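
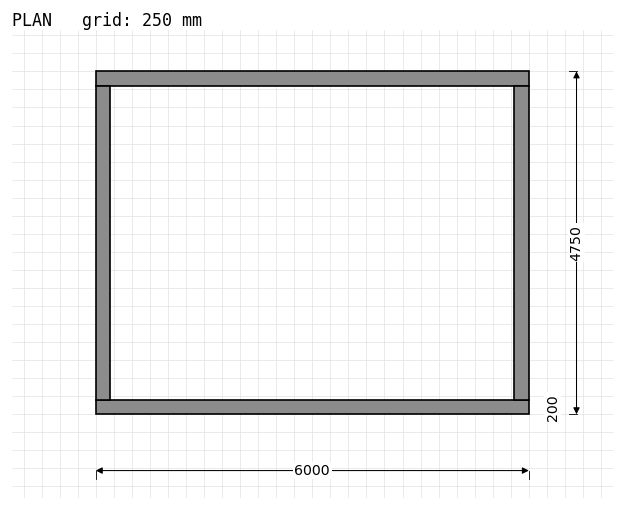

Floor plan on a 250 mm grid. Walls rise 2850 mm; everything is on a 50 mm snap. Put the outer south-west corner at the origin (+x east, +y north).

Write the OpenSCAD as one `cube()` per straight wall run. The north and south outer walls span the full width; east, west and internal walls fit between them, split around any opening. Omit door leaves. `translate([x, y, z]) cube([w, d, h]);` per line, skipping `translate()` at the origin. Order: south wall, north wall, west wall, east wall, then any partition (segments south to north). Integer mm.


cube([6000, 200, 2850]);
translate([0, 4550, 0]) cube([6000, 200, 2850]);
translate([0, 200, 0]) cube([200, 4350, 2850]);
translate([5800, 200, 0]) cube([200, 4350, 2850]);


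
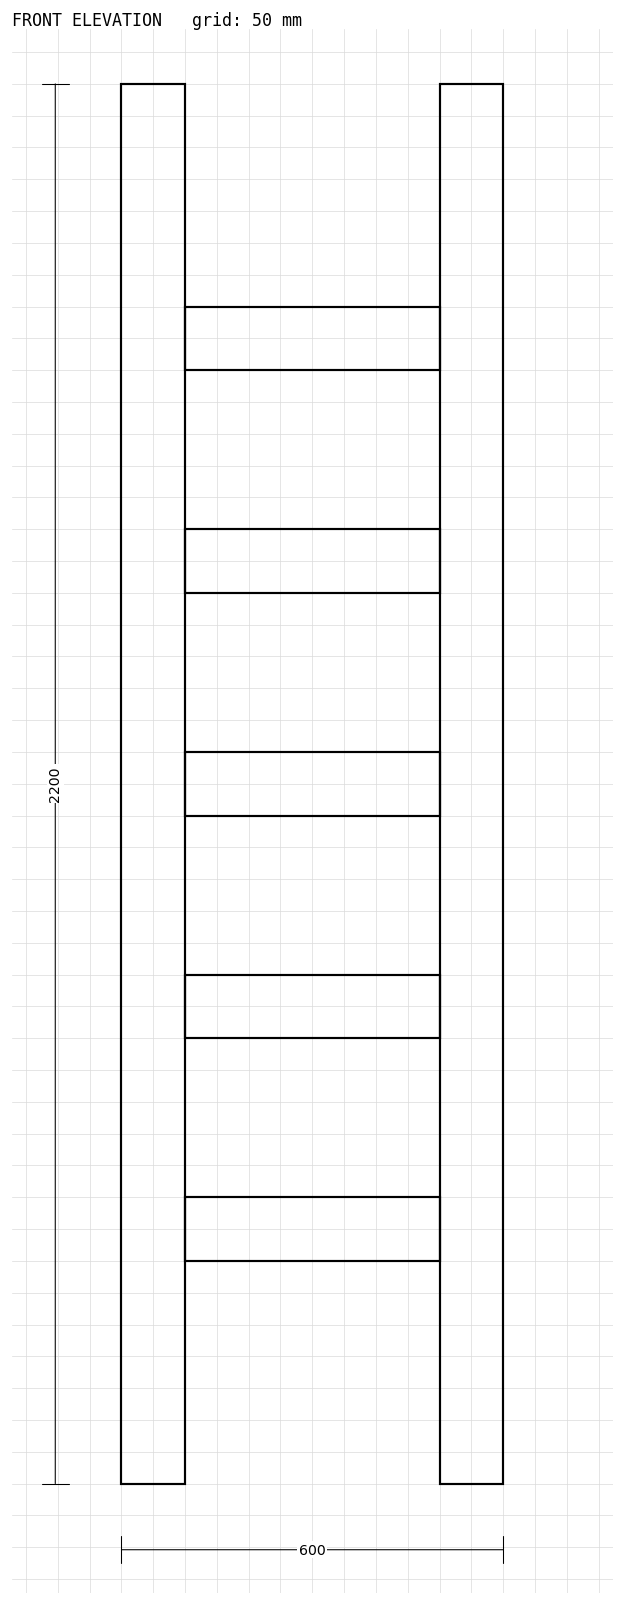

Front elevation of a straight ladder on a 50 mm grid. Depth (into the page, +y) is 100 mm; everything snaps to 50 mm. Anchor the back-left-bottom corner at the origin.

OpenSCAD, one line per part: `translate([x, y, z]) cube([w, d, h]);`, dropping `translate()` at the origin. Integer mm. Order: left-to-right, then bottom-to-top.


cube([100, 100, 2200]);
translate([100, 0, 350]) cube([400, 100, 100]);
translate([100, 0, 700]) cube([400, 100, 100]);
translate([100, 0, 1050]) cube([400, 100, 100]);
translate([100, 0, 1400]) cube([400, 100, 100]);
translate([100, 0, 1750]) cube([400, 100, 100]);
translate([500, 0, 0]) cube([100, 100, 2200]);


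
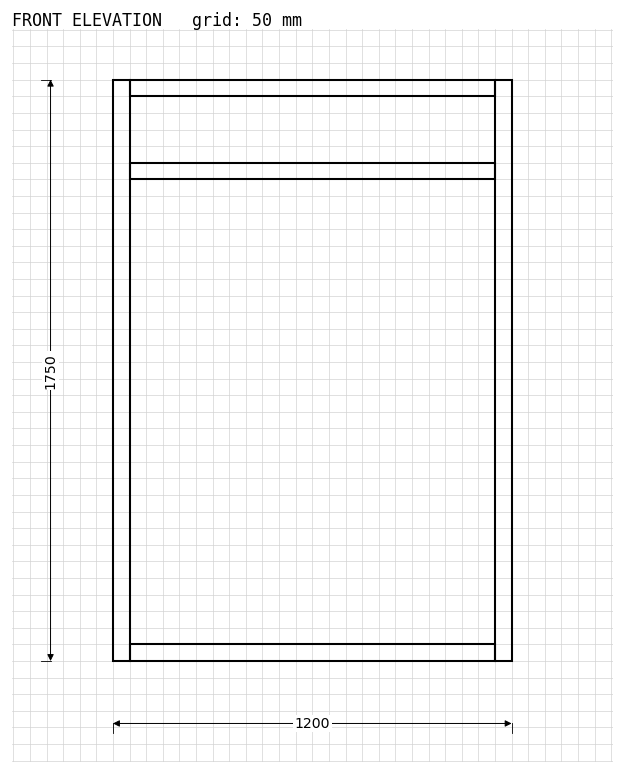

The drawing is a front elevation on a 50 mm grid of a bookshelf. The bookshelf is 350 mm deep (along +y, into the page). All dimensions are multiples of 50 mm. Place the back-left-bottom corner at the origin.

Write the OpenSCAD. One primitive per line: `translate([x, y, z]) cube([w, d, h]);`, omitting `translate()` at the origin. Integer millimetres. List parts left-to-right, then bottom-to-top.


cube([50, 350, 1750]);
translate([50, 0, 0]) cube([1100, 350, 50]);
translate([50, 0, 1450]) cube([1100, 350, 50]);
translate([50, 0, 1700]) cube([1100, 350, 50]);
translate([1150, 0, 0]) cube([50, 350, 1750]);


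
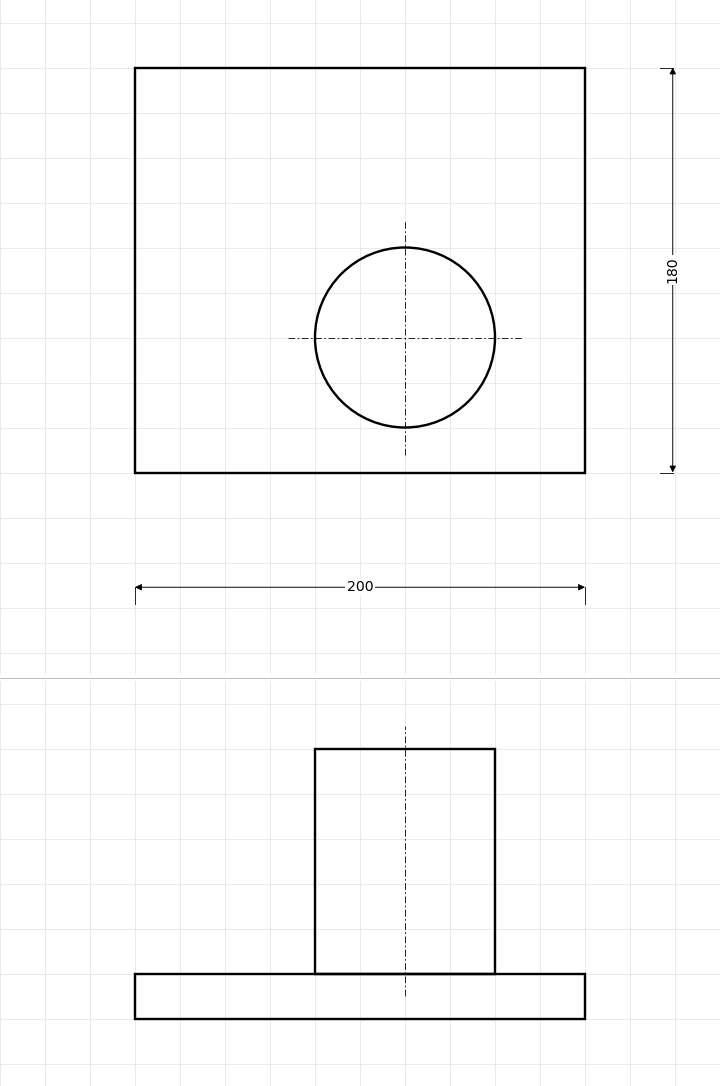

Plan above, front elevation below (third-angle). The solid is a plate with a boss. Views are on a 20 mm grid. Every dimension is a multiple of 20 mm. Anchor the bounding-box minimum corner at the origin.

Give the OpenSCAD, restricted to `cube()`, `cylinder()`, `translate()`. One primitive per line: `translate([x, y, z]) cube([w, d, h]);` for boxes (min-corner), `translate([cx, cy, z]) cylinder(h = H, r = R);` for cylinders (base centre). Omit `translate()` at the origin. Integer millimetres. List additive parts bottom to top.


cube([200, 180, 20]);
translate([120, 60, 20]) cylinder(h = 100, r = 40);


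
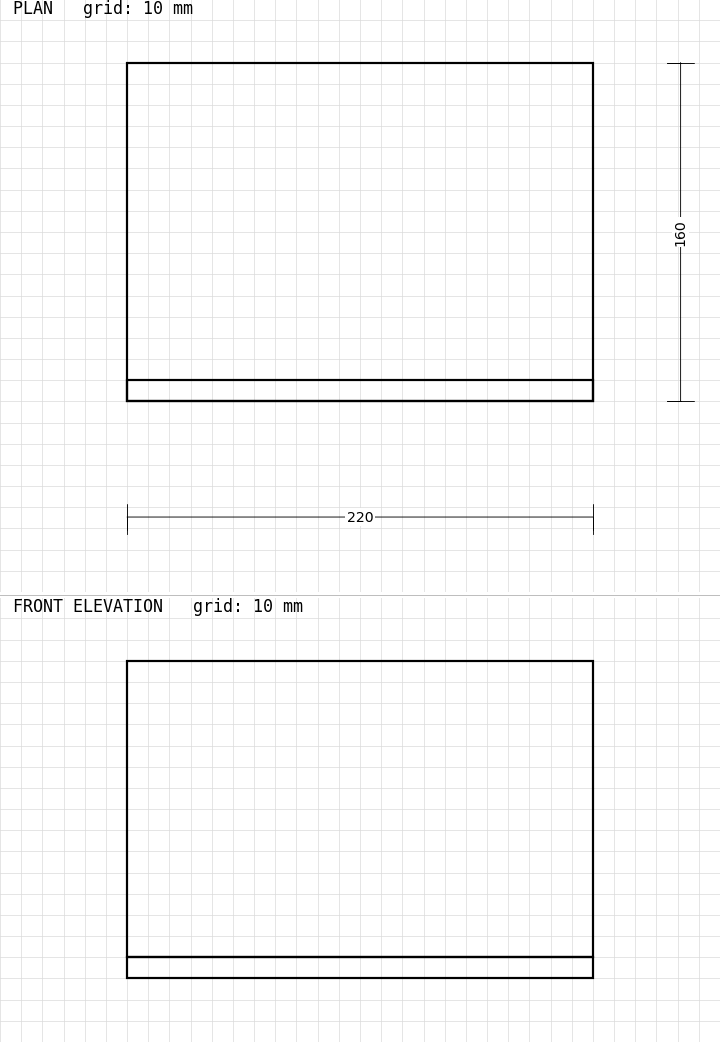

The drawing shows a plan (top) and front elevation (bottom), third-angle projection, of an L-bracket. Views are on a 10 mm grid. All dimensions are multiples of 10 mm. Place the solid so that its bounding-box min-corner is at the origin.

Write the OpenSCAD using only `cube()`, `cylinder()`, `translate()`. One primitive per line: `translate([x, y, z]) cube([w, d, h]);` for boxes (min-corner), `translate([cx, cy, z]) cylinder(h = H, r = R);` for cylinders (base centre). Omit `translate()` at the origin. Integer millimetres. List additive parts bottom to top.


cube([220, 160, 10]);
translate([0, 0, 10]) cube([220, 10, 140]);


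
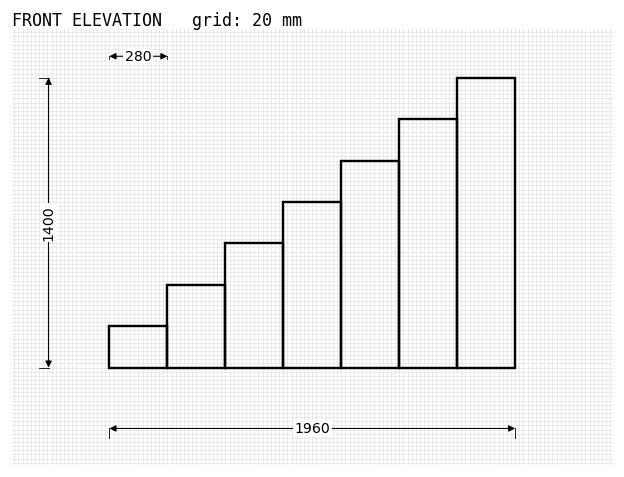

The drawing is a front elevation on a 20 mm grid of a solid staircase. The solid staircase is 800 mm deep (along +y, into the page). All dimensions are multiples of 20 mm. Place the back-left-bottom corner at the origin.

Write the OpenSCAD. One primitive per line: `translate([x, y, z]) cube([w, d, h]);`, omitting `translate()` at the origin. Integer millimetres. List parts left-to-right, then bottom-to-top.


cube([280, 800, 200]);
translate([280, 0, 0]) cube([280, 800, 400]);
translate([560, 0, 0]) cube([280, 800, 600]);
translate([840, 0, 0]) cube([280, 800, 800]);
translate([1120, 0, 0]) cube([280, 800, 1000]);
translate([1400, 0, 0]) cube([280, 800, 1200]);
translate([1680, 0, 0]) cube([280, 800, 1400]);


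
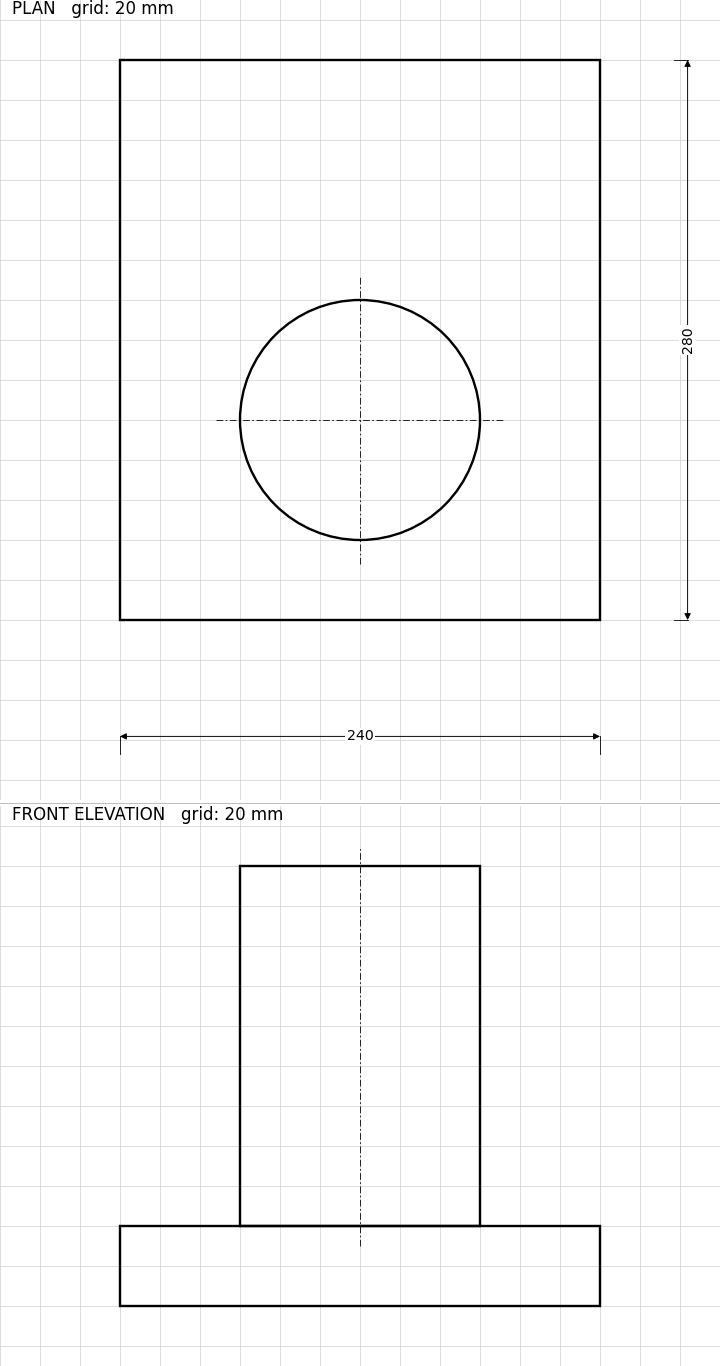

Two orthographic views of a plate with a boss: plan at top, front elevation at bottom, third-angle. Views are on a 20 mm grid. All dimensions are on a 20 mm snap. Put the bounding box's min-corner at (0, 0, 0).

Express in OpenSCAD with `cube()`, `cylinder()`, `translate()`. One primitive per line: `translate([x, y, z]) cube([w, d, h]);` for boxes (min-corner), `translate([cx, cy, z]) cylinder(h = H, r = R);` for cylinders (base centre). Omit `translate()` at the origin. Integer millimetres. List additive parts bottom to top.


cube([240, 280, 40]);
translate([120, 100, 40]) cylinder(h = 180, r = 60);


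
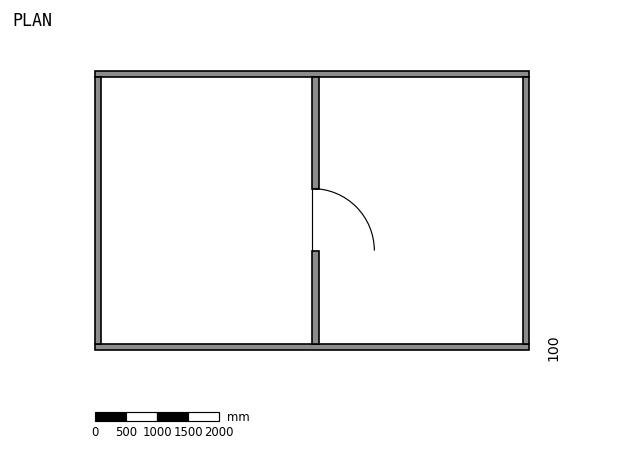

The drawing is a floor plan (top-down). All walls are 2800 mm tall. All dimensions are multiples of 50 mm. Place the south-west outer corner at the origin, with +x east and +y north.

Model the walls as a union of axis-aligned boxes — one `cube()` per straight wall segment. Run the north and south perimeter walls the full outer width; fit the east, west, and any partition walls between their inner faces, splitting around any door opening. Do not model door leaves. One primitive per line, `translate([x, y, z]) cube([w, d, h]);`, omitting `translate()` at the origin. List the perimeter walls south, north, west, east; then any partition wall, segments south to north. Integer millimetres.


cube([7000, 100, 2800]);
translate([0, 4400, 0]) cube([7000, 100, 2800]);
translate([0, 100, 0]) cube([100, 4300, 2800]);
translate([6900, 100, 0]) cube([100, 4300, 2800]);
translate([3500, 100, 0]) cube([100, 1500, 2800]);
translate([3500, 2600, 0]) cube([100, 1800, 2800]);


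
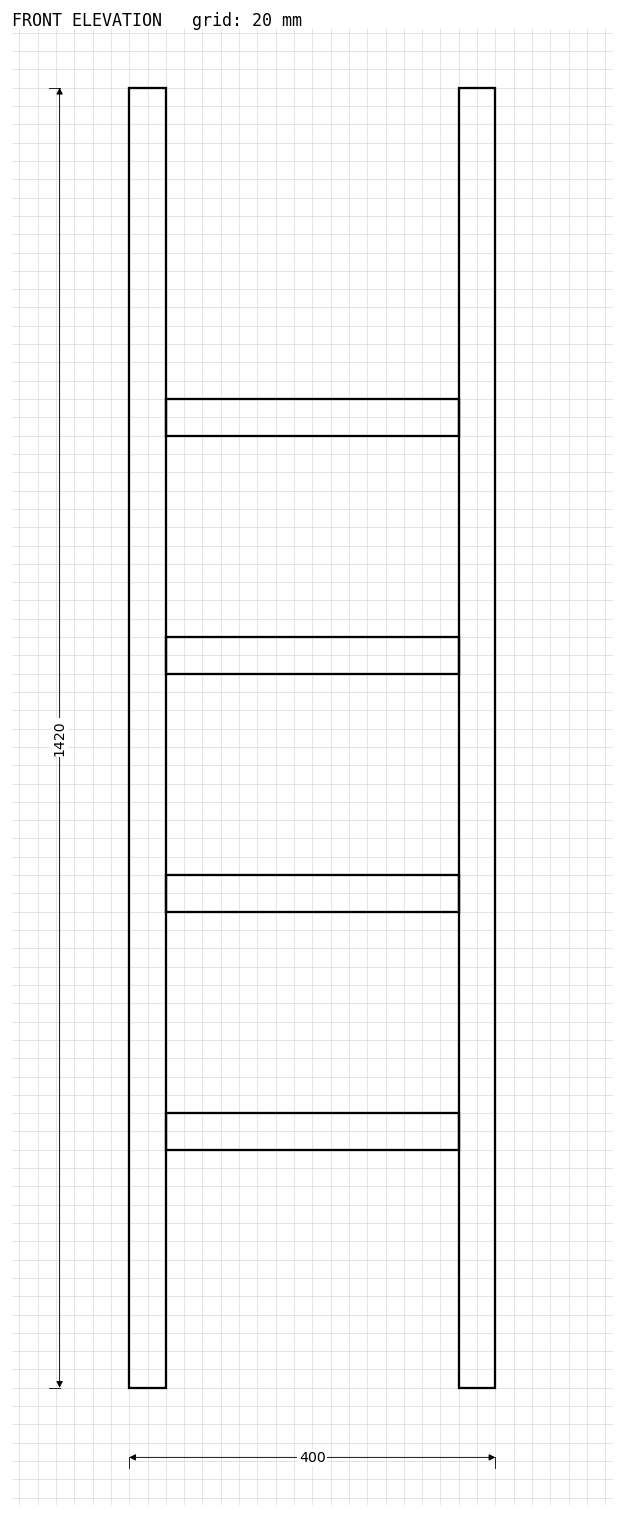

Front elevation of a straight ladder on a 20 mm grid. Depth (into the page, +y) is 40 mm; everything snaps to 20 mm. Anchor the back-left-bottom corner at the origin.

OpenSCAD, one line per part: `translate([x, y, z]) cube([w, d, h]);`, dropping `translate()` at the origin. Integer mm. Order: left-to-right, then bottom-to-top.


cube([40, 40, 1420]);
translate([40, 0, 260]) cube([320, 40, 40]);
translate([40, 0, 520]) cube([320, 40, 40]);
translate([40, 0, 780]) cube([320, 40, 40]);
translate([40, 0, 1040]) cube([320, 40, 40]);
translate([360, 0, 0]) cube([40, 40, 1420]);


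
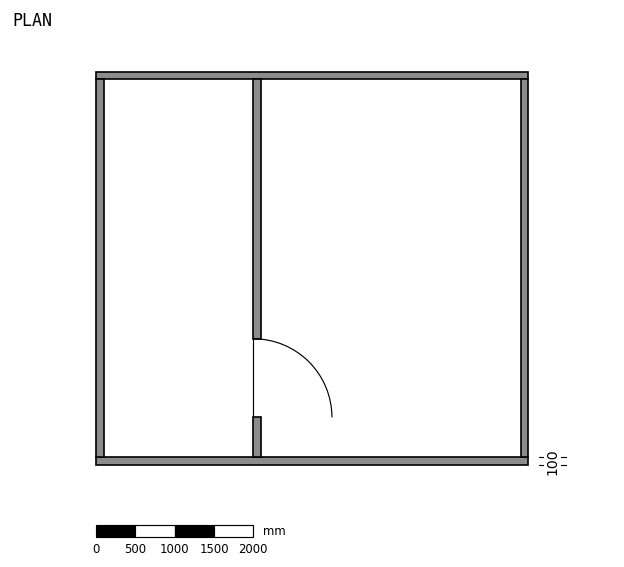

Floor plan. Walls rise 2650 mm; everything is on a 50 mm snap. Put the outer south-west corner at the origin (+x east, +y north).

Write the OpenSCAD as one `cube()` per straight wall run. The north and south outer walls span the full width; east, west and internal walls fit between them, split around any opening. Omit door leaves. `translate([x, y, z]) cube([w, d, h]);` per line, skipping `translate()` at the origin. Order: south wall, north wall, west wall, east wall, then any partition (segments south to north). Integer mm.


cube([5500, 100, 2650]);
translate([0, 4900, 0]) cube([5500, 100, 2650]);
translate([0, 100, 0]) cube([100, 4800, 2650]);
translate([5400, 100, 0]) cube([100, 4800, 2650]);
translate([2000, 100, 0]) cube([100, 500, 2650]);
translate([2000, 1600, 0]) cube([100, 3300, 2650]);


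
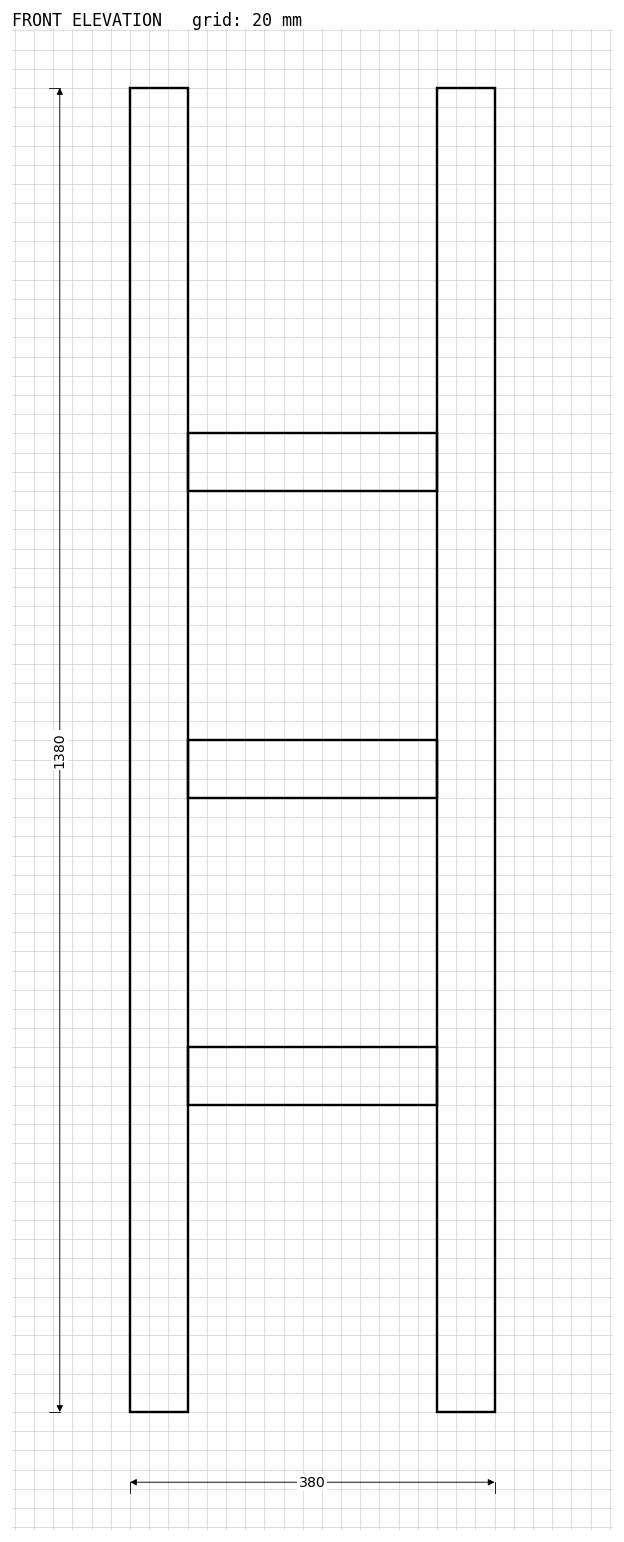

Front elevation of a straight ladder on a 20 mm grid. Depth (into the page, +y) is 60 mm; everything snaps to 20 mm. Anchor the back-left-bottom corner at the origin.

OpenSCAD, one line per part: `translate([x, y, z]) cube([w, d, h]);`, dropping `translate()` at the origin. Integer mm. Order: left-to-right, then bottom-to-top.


cube([60, 60, 1380]);
translate([60, 0, 320]) cube([260, 60, 60]);
translate([60, 0, 640]) cube([260, 60, 60]);
translate([60, 0, 960]) cube([260, 60, 60]);
translate([320, 0, 0]) cube([60, 60, 1380]);


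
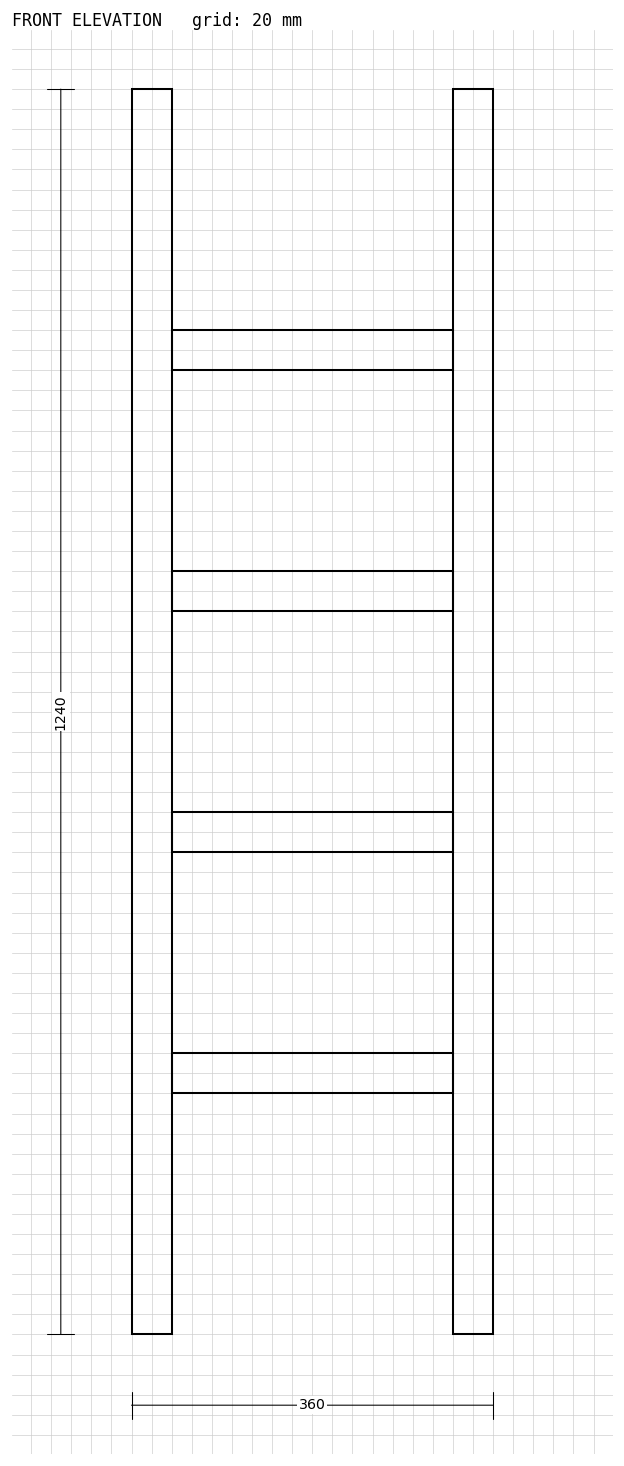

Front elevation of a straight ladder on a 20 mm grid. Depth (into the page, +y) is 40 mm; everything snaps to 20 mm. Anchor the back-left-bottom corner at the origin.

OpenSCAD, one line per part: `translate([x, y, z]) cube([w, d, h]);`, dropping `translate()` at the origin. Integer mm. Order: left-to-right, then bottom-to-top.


cube([40, 40, 1240]);
translate([40, 0, 240]) cube([280, 40, 40]);
translate([40, 0, 480]) cube([280, 40, 40]);
translate([40, 0, 720]) cube([280, 40, 40]);
translate([40, 0, 960]) cube([280, 40, 40]);
translate([320, 0, 0]) cube([40, 40, 1240]);


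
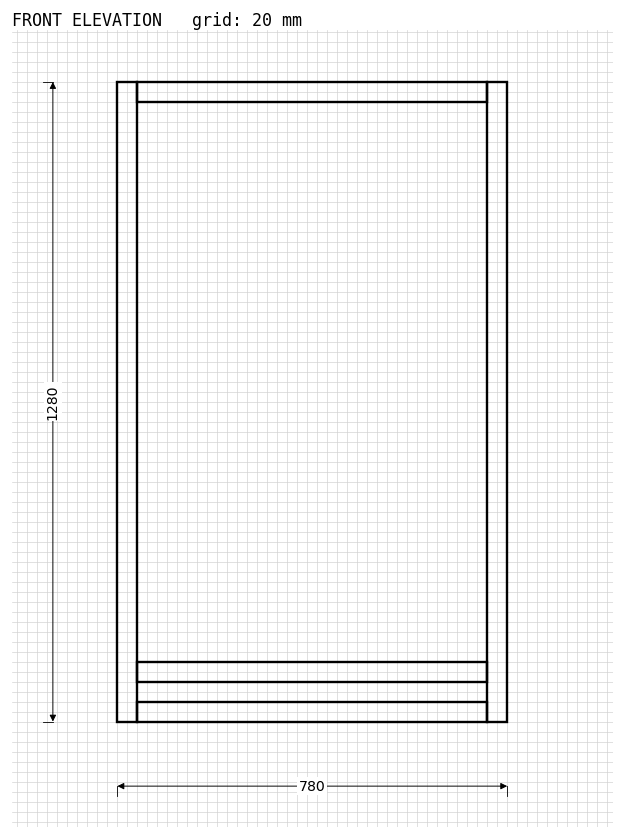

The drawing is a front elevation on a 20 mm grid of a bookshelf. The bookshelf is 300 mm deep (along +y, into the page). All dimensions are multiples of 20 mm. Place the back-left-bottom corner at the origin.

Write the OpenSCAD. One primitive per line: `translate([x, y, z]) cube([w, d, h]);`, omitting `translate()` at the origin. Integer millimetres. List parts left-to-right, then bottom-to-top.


cube([40, 300, 1280]);
translate([40, 0, 0]) cube([700, 300, 40]);
translate([40, 0, 80]) cube([700, 300, 40]);
translate([40, 0, 1240]) cube([700, 300, 40]);
translate([740, 0, 0]) cube([40, 300, 1280]);


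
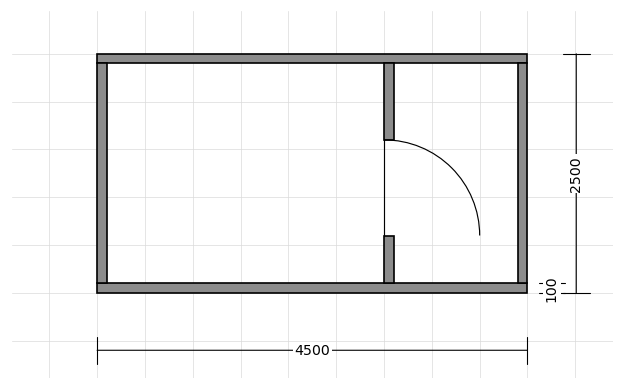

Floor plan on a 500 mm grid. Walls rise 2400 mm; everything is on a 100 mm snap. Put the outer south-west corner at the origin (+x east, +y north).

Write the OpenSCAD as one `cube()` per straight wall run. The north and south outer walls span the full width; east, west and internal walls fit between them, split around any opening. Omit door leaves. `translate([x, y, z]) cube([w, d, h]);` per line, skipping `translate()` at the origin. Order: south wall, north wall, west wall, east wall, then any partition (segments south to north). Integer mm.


cube([4500, 100, 2400]);
translate([0, 2400, 0]) cube([4500, 100, 2400]);
translate([0, 100, 0]) cube([100, 2300, 2400]);
translate([4400, 100, 0]) cube([100, 2300, 2400]);
translate([3000, 100, 0]) cube([100, 500, 2400]);
translate([3000, 1600, 0]) cube([100, 800, 2400]);


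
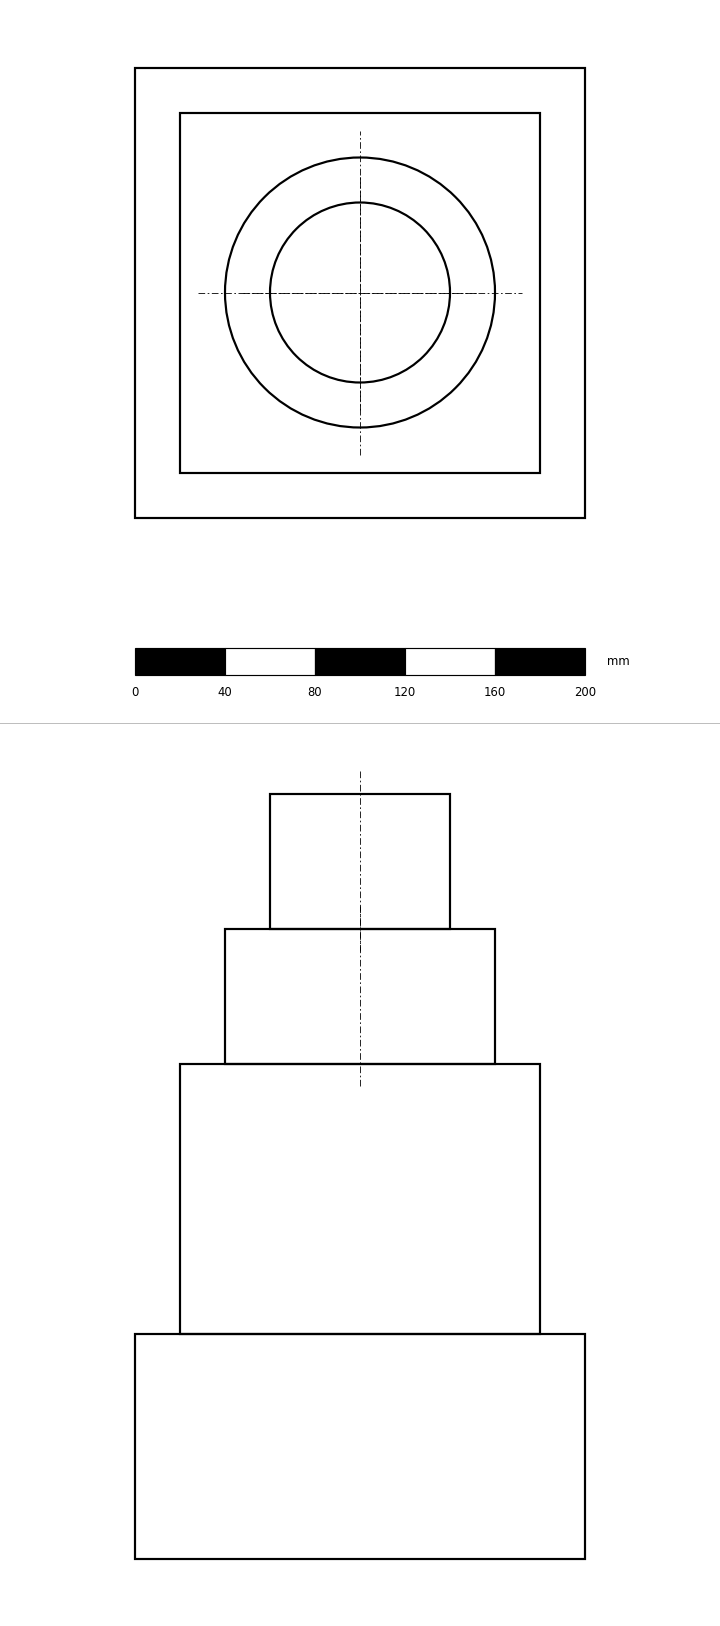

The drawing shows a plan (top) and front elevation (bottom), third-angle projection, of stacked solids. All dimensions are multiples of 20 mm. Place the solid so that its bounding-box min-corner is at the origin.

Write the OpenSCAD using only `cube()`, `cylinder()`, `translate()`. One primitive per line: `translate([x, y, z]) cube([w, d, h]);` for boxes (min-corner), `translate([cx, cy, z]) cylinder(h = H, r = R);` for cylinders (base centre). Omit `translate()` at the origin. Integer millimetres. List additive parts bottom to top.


cube([200, 200, 100]);
translate([20, 20, 100]) cube([160, 160, 120]);
translate([100, 100, 220]) cylinder(h = 60, r = 60);
translate([100, 100, 280]) cylinder(h = 60, r = 40);


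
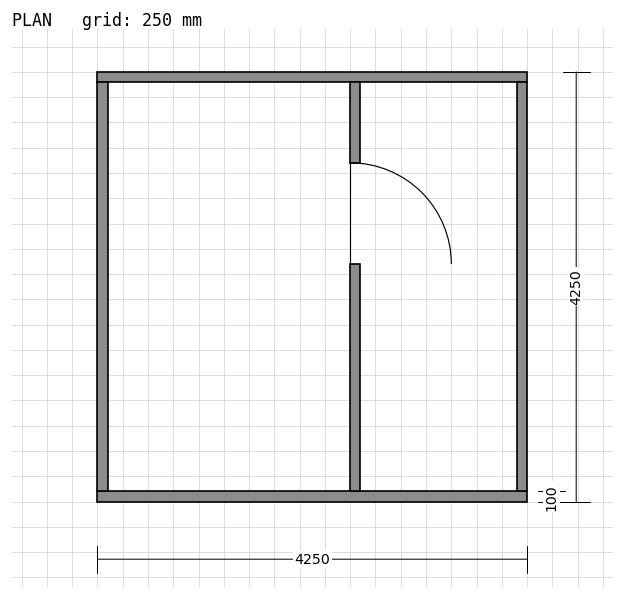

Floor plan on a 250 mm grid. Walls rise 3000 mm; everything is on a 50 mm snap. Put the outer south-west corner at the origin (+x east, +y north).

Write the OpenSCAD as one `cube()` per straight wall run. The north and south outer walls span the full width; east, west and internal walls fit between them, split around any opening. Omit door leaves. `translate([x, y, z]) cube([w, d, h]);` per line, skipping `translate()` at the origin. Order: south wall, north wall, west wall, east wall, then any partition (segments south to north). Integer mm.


cube([4250, 100, 3000]);
translate([0, 4150, 0]) cube([4250, 100, 3000]);
translate([0, 100, 0]) cube([100, 4050, 3000]);
translate([4150, 100, 0]) cube([100, 4050, 3000]);
translate([2500, 100, 0]) cube([100, 2250, 3000]);
translate([2500, 3350, 0]) cube([100, 800, 3000]);


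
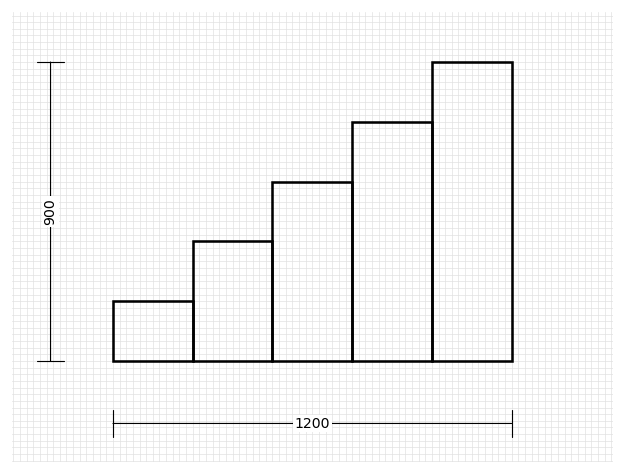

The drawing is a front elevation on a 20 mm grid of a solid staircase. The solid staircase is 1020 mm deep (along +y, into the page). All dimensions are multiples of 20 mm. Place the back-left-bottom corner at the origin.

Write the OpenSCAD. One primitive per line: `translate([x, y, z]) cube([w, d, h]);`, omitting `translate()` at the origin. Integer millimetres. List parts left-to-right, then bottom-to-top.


cube([240, 1020, 180]);
translate([240, 0, 0]) cube([240, 1020, 360]);
translate([480, 0, 0]) cube([240, 1020, 540]);
translate([720, 0, 0]) cube([240, 1020, 720]);
translate([960, 0, 0]) cube([240, 1020, 900]);


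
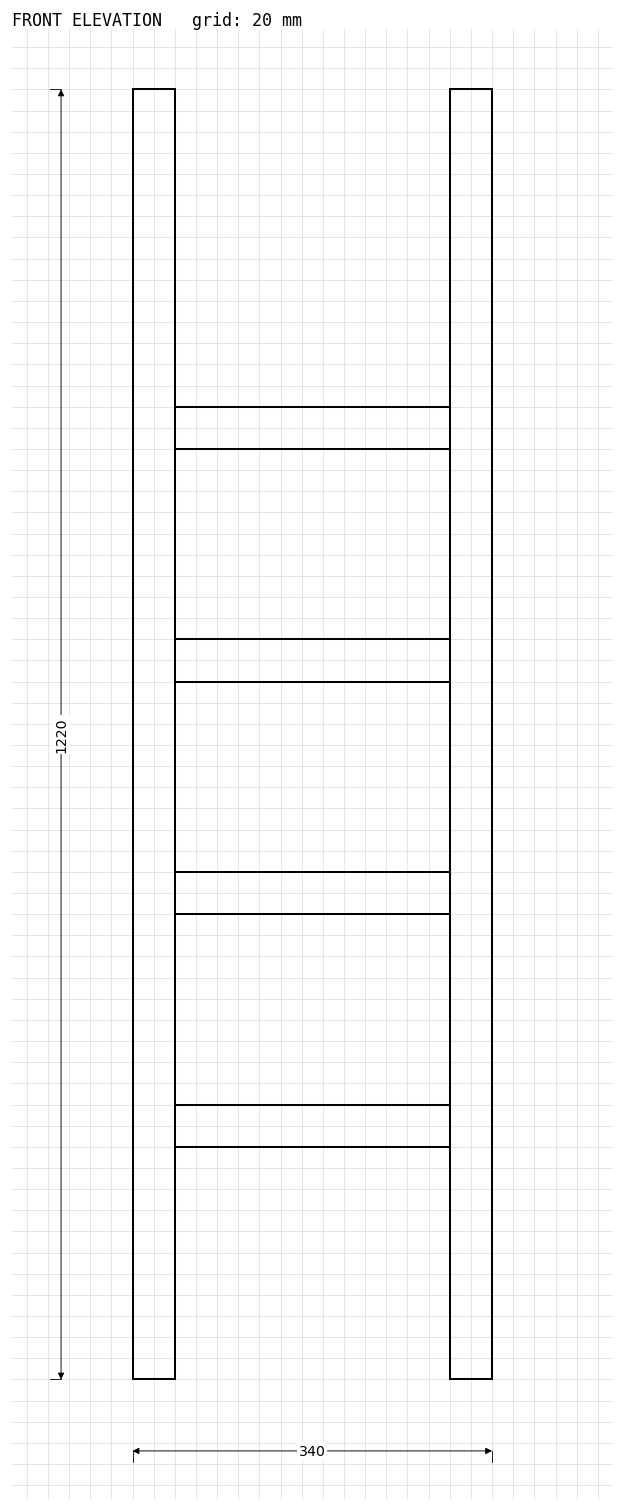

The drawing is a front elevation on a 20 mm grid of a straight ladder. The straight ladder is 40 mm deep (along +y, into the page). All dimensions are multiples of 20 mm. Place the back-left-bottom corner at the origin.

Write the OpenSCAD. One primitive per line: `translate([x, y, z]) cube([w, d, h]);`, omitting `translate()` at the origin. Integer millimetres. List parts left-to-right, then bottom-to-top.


cube([40, 40, 1220]);
translate([40, 0, 220]) cube([260, 40, 40]);
translate([40, 0, 440]) cube([260, 40, 40]);
translate([40, 0, 660]) cube([260, 40, 40]);
translate([40, 0, 880]) cube([260, 40, 40]);
translate([300, 0, 0]) cube([40, 40, 1220]);


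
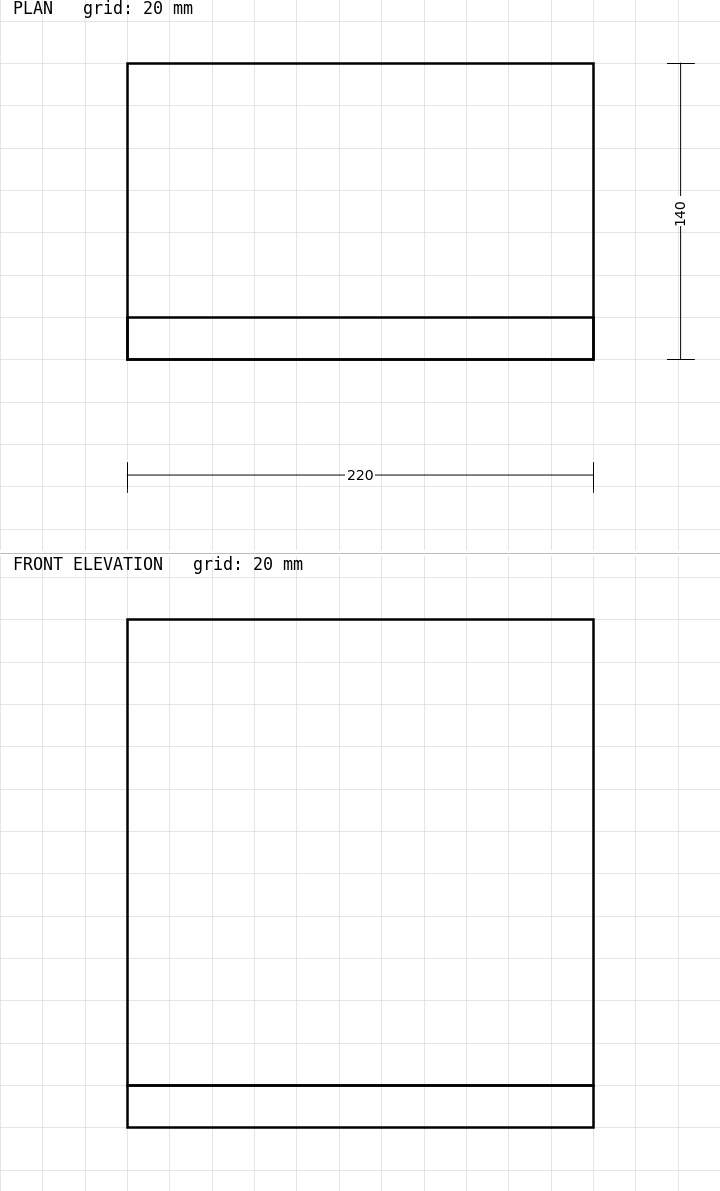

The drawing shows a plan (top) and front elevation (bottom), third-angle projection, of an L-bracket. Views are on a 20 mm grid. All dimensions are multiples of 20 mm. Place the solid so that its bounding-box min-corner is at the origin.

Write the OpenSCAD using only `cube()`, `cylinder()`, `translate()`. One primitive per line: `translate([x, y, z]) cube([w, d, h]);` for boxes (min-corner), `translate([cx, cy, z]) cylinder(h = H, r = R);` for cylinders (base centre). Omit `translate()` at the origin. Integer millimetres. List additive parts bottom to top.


cube([220, 140, 20]);
translate([0, 0, 20]) cube([220, 20, 220]);


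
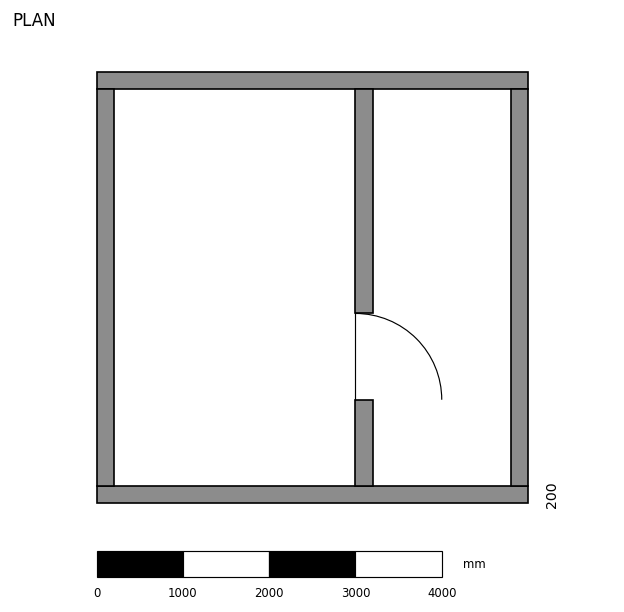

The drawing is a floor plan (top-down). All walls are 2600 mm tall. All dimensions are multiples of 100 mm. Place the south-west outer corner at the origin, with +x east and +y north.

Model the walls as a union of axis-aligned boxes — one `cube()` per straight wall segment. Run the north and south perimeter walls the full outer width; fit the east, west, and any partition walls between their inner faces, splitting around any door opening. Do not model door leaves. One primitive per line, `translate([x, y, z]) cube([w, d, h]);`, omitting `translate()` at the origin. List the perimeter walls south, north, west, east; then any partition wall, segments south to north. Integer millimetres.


cube([5000, 200, 2600]);
translate([0, 4800, 0]) cube([5000, 200, 2600]);
translate([0, 200, 0]) cube([200, 4600, 2600]);
translate([4800, 200, 0]) cube([200, 4600, 2600]);
translate([3000, 200, 0]) cube([200, 1000, 2600]);
translate([3000, 2200, 0]) cube([200, 2600, 2600]);


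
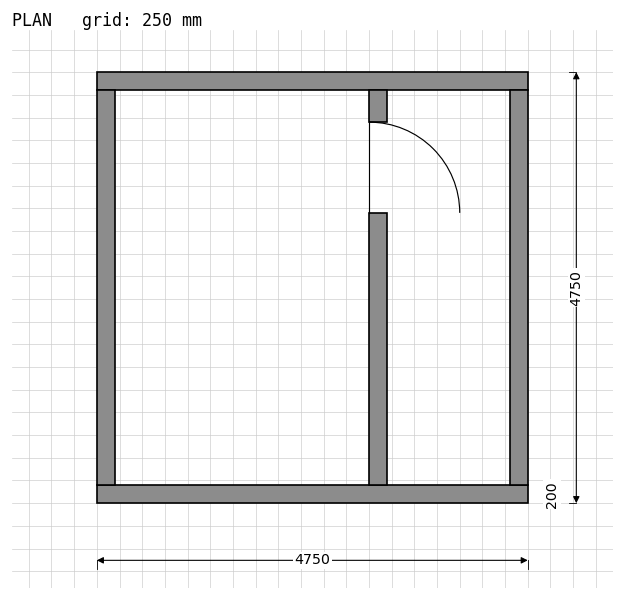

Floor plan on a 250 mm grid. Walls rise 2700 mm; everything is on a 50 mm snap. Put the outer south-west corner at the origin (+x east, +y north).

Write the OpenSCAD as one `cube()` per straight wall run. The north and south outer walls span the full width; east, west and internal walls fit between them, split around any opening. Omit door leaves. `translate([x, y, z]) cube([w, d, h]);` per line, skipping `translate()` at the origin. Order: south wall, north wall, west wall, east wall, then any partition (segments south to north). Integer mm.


cube([4750, 200, 2700]);
translate([0, 4550, 0]) cube([4750, 200, 2700]);
translate([0, 200, 0]) cube([200, 4350, 2700]);
translate([4550, 200, 0]) cube([200, 4350, 2700]);
translate([3000, 200, 0]) cube([200, 3000, 2700]);
translate([3000, 4200, 0]) cube([200, 350, 2700]);


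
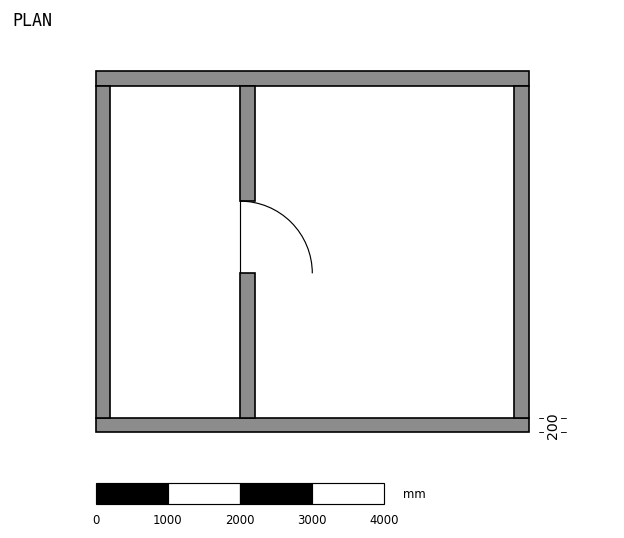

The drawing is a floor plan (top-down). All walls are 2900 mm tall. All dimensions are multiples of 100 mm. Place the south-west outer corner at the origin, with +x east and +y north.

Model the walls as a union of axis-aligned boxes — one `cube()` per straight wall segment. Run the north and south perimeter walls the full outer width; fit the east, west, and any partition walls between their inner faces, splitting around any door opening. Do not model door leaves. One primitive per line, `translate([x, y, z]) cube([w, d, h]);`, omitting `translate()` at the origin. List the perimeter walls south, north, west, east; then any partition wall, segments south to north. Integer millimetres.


cube([6000, 200, 2900]);
translate([0, 4800, 0]) cube([6000, 200, 2900]);
translate([0, 200, 0]) cube([200, 4600, 2900]);
translate([5800, 200, 0]) cube([200, 4600, 2900]);
translate([2000, 200, 0]) cube([200, 2000, 2900]);
translate([2000, 3200, 0]) cube([200, 1600, 2900]);


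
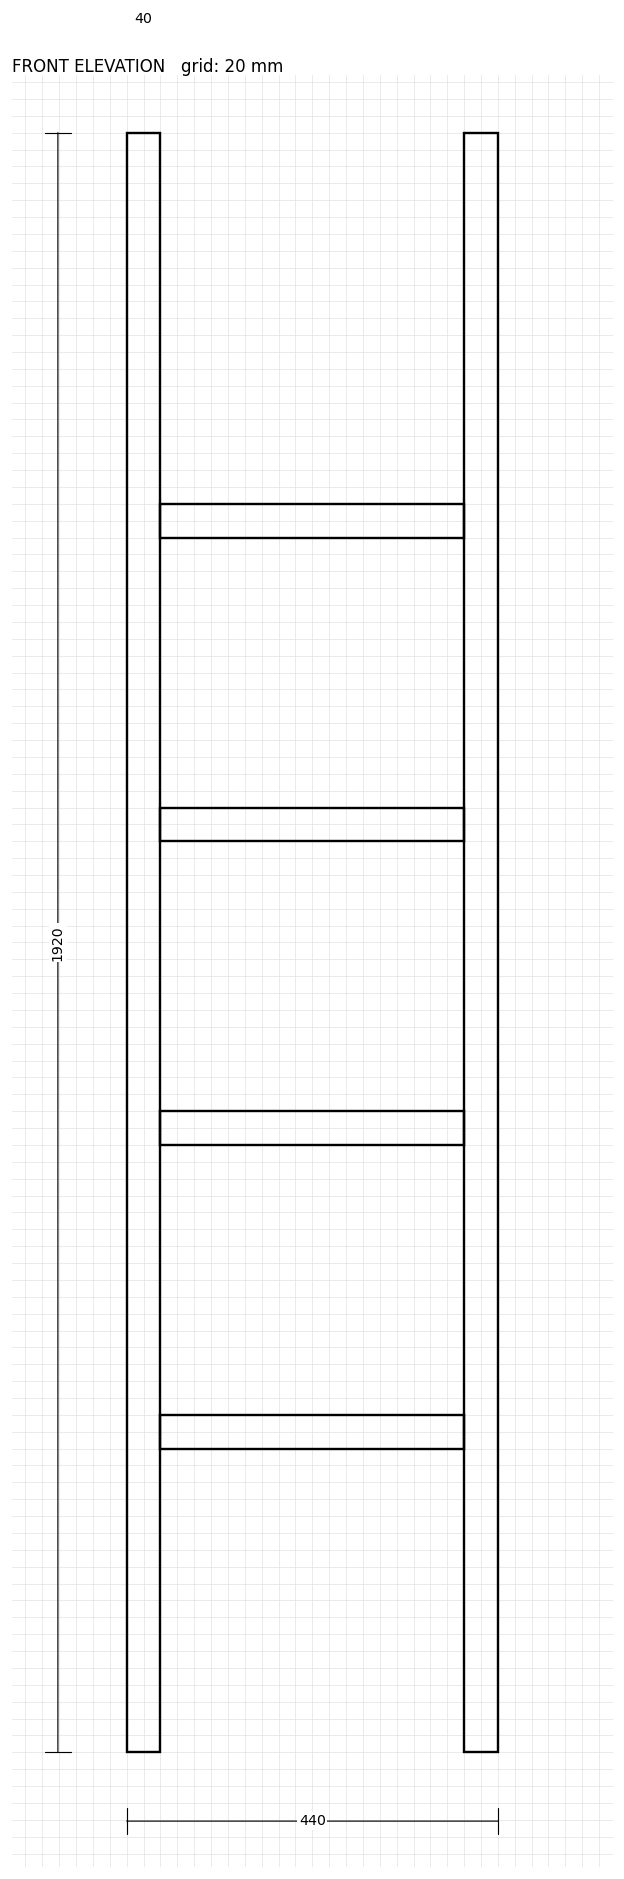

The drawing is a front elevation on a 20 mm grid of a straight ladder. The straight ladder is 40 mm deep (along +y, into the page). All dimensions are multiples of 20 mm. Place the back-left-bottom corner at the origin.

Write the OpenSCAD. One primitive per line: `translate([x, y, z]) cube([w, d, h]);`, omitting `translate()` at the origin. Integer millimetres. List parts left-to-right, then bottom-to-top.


cube([40, 40, 1920]);
translate([40, 0, 360]) cube([360, 40, 40]);
translate([40, 0, 720]) cube([360, 40, 40]);
translate([40, 0, 1080]) cube([360, 40, 40]);
translate([40, 0, 1440]) cube([360, 40, 40]);
translate([400, 0, 0]) cube([40, 40, 1920]);


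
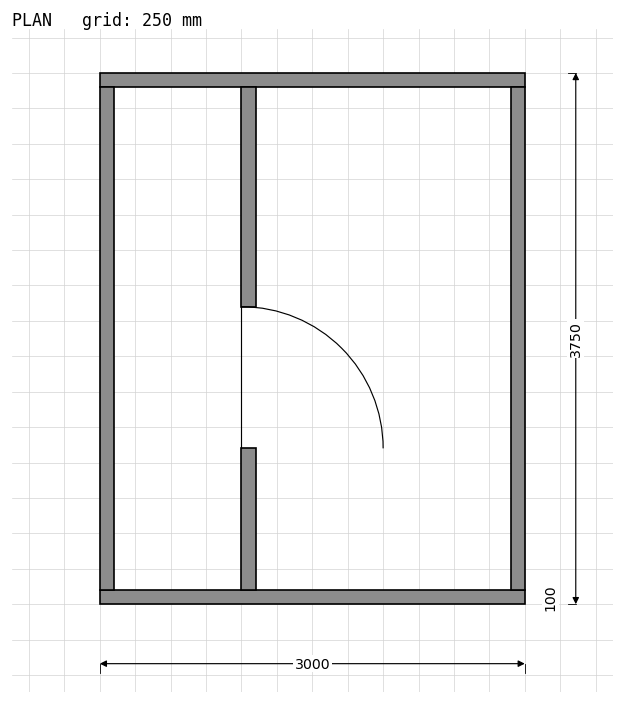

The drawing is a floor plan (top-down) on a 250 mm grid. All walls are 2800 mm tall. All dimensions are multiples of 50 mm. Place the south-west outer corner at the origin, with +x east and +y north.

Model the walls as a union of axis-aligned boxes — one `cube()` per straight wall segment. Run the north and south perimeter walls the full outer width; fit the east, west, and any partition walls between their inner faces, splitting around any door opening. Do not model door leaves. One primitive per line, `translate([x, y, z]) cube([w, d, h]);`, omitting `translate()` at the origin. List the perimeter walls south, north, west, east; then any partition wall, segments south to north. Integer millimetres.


cube([3000, 100, 2800]);
translate([0, 3650, 0]) cube([3000, 100, 2800]);
translate([0, 100, 0]) cube([100, 3550, 2800]);
translate([2900, 100, 0]) cube([100, 3550, 2800]);
translate([1000, 100, 0]) cube([100, 1000, 2800]);
translate([1000, 2100, 0]) cube([100, 1550, 2800]);


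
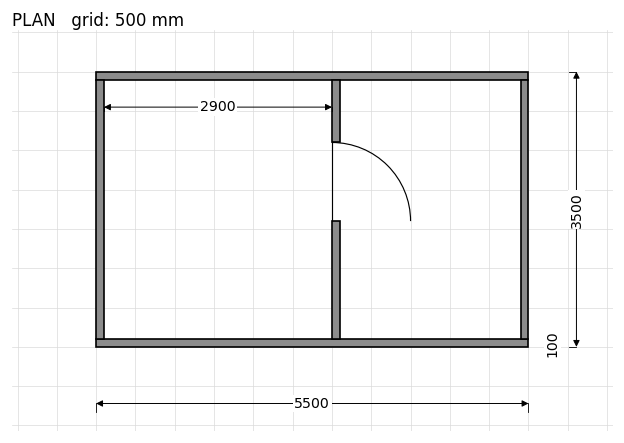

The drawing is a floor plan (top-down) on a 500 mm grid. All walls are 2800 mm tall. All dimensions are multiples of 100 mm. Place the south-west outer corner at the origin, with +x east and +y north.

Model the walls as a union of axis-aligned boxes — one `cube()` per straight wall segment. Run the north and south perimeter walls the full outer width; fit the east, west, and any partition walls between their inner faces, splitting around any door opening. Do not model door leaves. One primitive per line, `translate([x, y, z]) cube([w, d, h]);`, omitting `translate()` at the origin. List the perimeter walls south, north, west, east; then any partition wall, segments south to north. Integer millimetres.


cube([5500, 100, 2800]);
translate([0, 3400, 0]) cube([5500, 100, 2800]);
translate([0, 100, 0]) cube([100, 3300, 2800]);
translate([5400, 100, 0]) cube([100, 3300, 2800]);
translate([3000, 100, 0]) cube([100, 1500, 2800]);
translate([3000, 2600, 0]) cube([100, 800, 2800]);


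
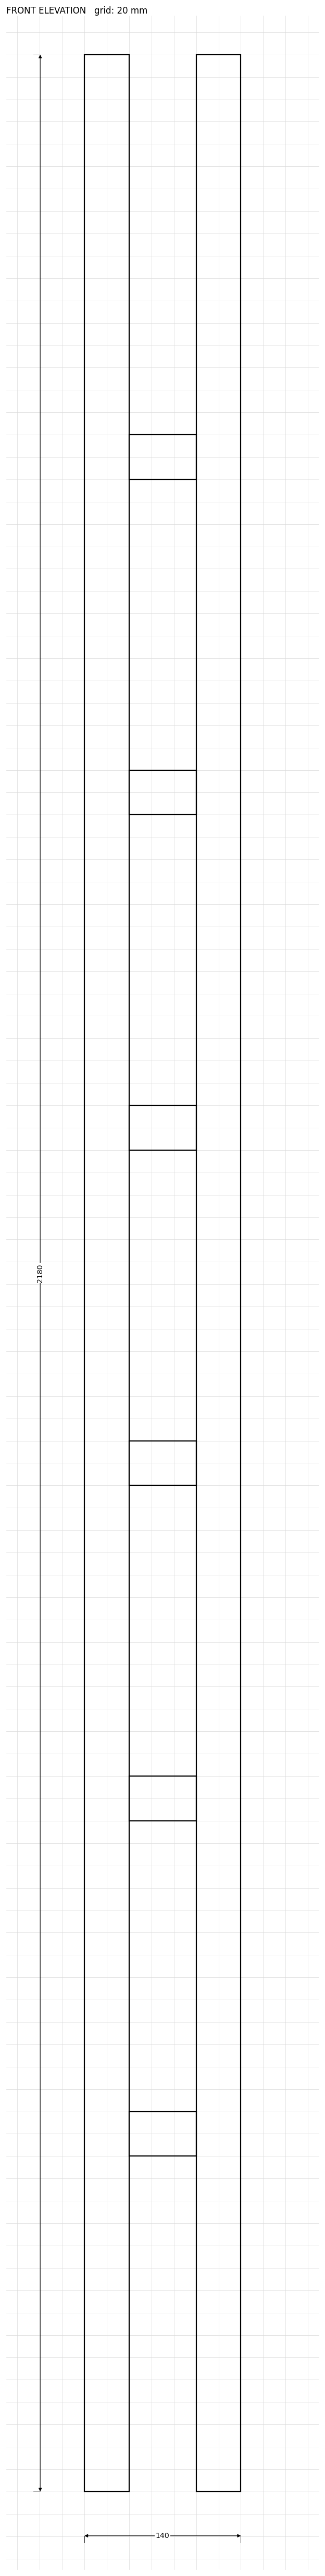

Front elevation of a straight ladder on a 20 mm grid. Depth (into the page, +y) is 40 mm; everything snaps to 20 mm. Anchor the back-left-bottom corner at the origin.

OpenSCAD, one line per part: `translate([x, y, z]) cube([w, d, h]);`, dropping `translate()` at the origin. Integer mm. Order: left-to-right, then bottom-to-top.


cube([40, 40, 2180]);
translate([40, 0, 300]) cube([60, 40, 40]);
translate([40, 0, 600]) cube([60, 40, 40]);
translate([40, 0, 900]) cube([60, 40, 40]);
translate([40, 0, 1200]) cube([60, 40, 40]);
translate([40, 0, 1500]) cube([60, 40, 40]);
translate([40, 0, 1800]) cube([60, 40, 40]);
translate([100, 0, 0]) cube([40, 40, 2180]);


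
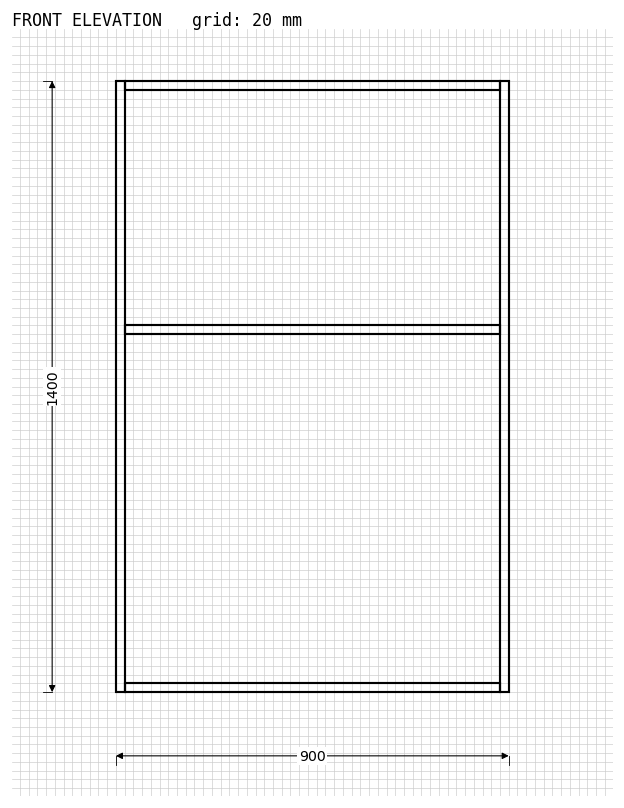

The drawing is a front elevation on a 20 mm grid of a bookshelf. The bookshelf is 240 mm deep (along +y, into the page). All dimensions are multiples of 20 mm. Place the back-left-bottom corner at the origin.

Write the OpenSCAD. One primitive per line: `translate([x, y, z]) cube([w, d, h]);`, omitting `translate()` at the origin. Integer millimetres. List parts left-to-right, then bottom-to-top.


cube([20, 240, 1400]);
translate([20, 0, 0]) cube([860, 240, 20]);
translate([20, 0, 820]) cube([860, 240, 20]);
translate([20, 0, 1380]) cube([860, 240, 20]);
translate([880, 0, 0]) cube([20, 240, 1400]);


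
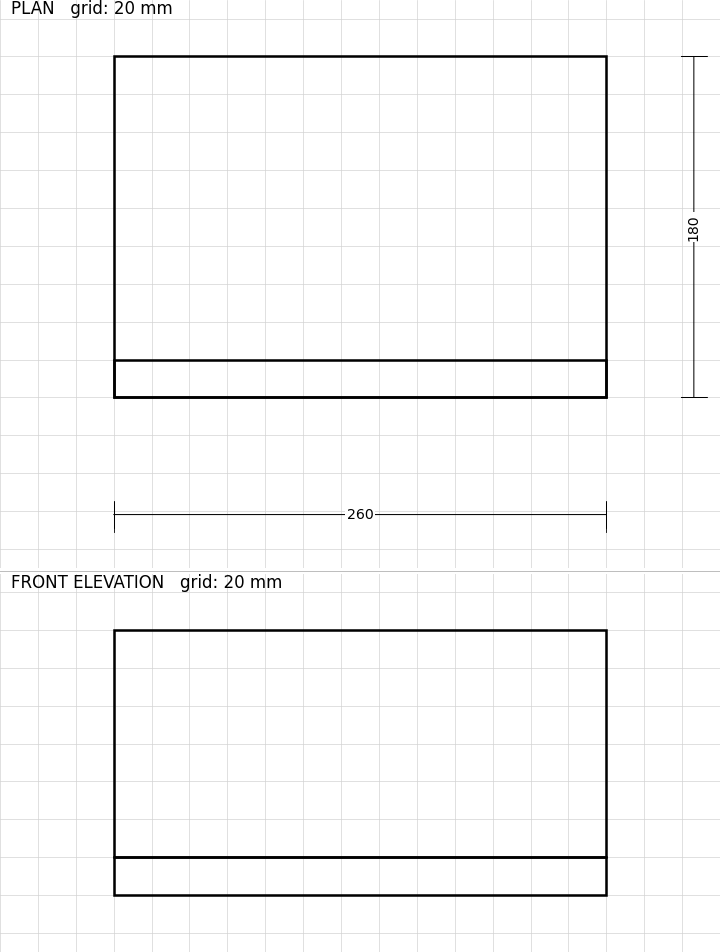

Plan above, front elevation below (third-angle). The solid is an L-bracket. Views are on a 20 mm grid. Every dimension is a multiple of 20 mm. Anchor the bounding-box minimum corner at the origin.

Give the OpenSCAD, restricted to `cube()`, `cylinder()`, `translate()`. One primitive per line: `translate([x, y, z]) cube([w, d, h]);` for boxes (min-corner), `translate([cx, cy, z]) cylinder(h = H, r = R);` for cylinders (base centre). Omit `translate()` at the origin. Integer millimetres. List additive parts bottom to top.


cube([260, 180, 20]);
translate([0, 0, 20]) cube([260, 20, 120]);


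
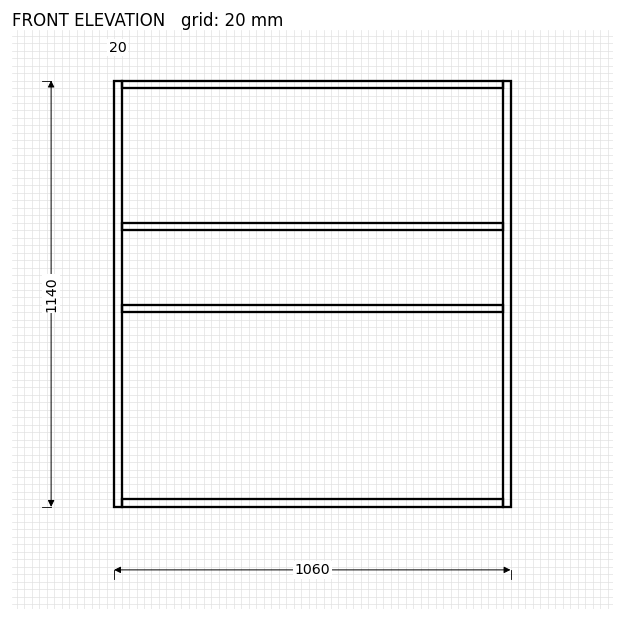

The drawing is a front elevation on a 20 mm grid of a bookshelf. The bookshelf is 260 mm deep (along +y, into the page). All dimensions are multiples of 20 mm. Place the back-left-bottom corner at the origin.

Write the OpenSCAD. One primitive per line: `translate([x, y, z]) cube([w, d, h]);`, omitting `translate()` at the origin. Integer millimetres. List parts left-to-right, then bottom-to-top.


cube([20, 260, 1140]);
translate([20, 0, 0]) cube([1020, 260, 20]);
translate([20, 0, 520]) cube([1020, 260, 20]);
translate([20, 0, 740]) cube([1020, 260, 20]);
translate([20, 0, 1120]) cube([1020, 260, 20]);
translate([1040, 0, 0]) cube([20, 260, 1140]);


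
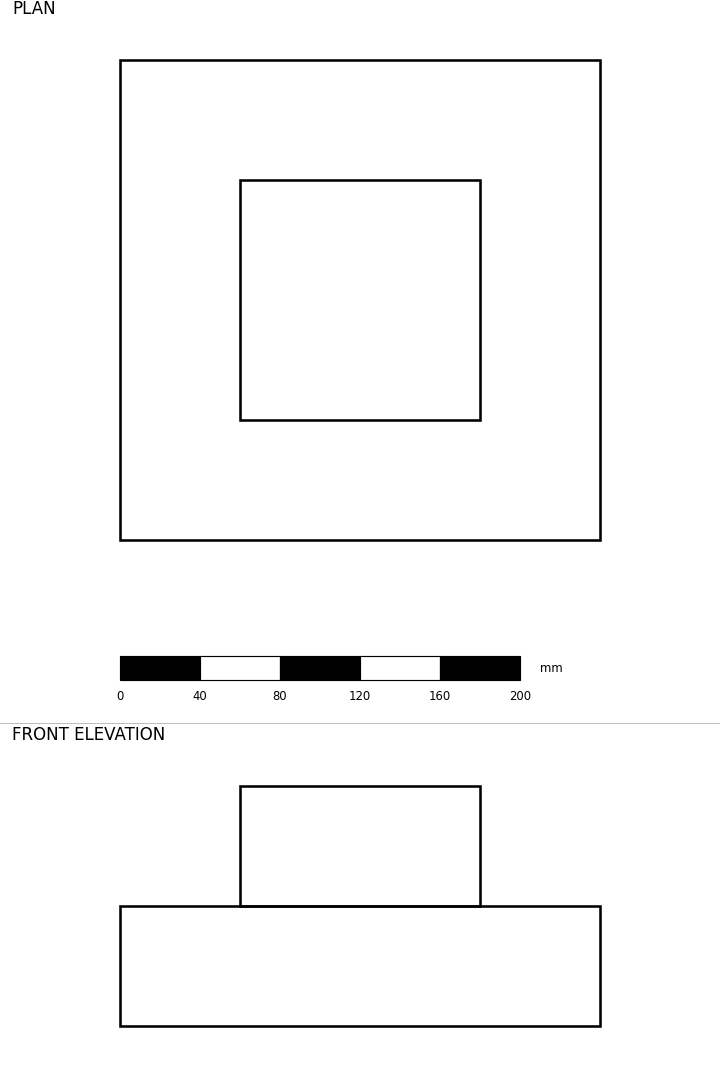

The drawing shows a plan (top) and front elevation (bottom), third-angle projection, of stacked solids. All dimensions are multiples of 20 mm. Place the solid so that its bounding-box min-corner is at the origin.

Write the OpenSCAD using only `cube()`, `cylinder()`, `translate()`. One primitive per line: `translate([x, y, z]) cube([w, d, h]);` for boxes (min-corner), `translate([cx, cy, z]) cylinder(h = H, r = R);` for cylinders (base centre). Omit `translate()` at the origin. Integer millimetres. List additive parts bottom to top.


cube([240, 240, 60]);
translate([60, 60, 60]) cube([120, 120, 60]);


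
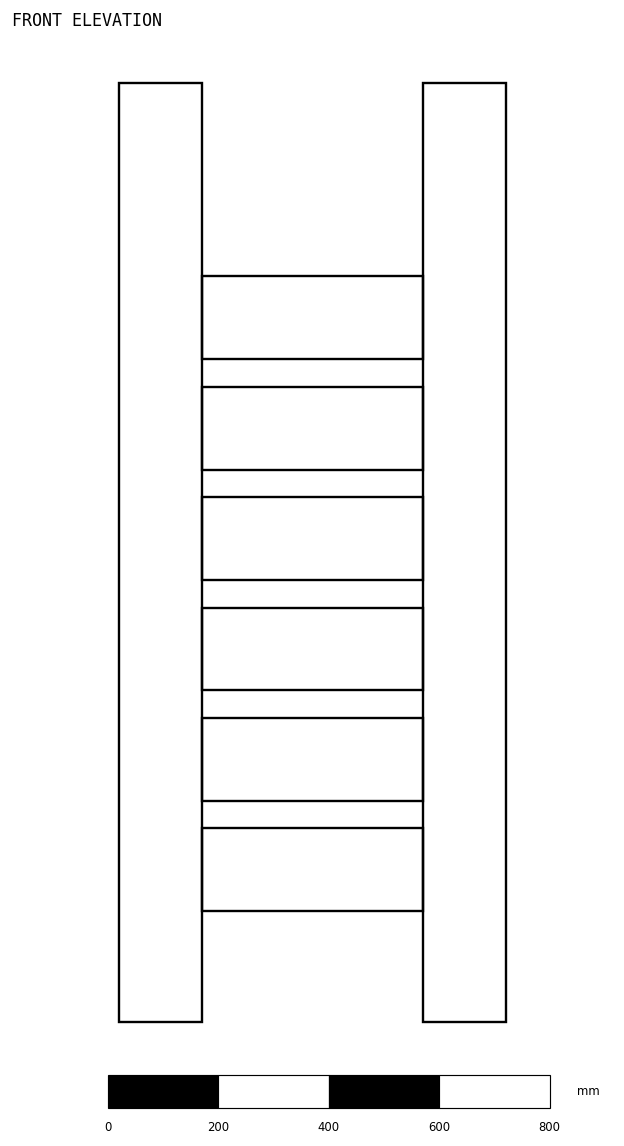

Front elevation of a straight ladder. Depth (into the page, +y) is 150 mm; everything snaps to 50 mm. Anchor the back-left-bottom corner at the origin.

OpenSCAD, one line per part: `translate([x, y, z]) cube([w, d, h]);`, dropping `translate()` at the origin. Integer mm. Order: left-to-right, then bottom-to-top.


cube([150, 150, 1700]);
translate([150, 0, 200]) cube([400, 150, 150]);
translate([150, 0, 400]) cube([400, 150, 150]);
translate([150, 0, 600]) cube([400, 150, 150]);
translate([150, 0, 800]) cube([400, 150, 150]);
translate([150, 0, 1000]) cube([400, 150, 150]);
translate([150, 0, 1200]) cube([400, 150, 150]);
translate([550, 0, 0]) cube([150, 150, 1700]);


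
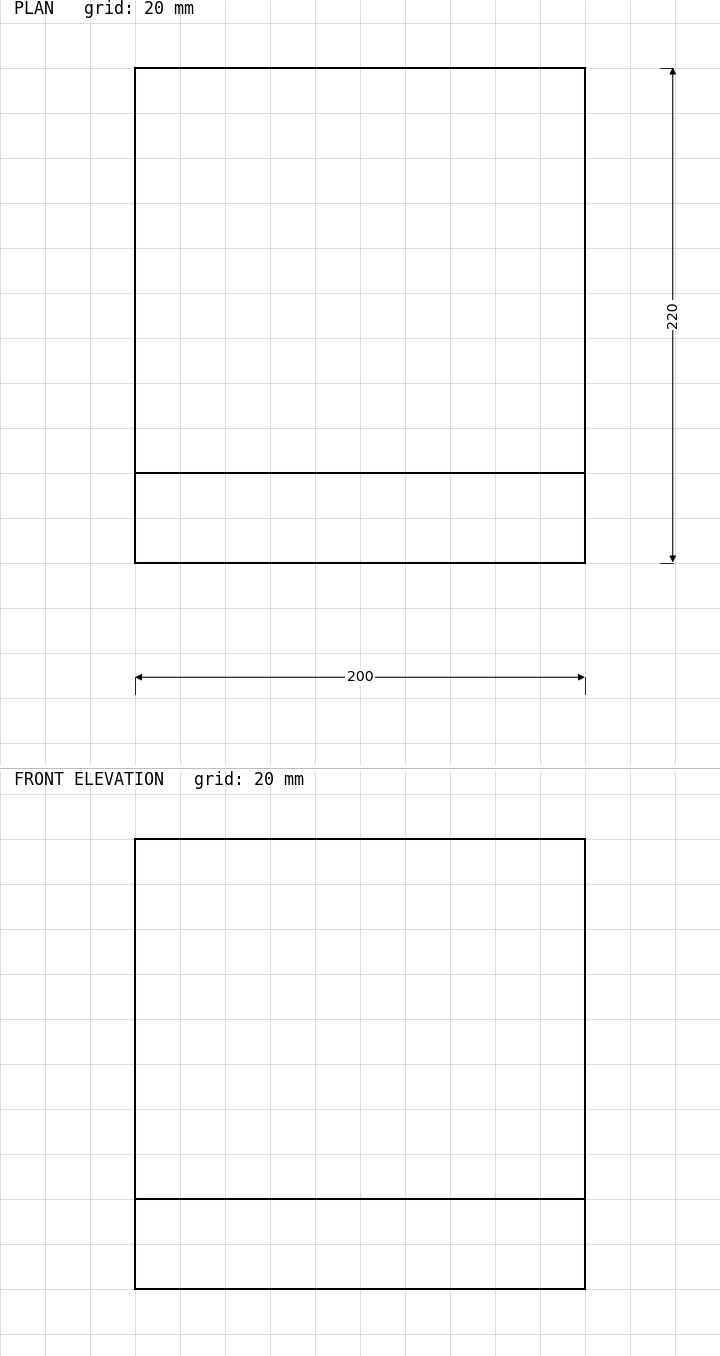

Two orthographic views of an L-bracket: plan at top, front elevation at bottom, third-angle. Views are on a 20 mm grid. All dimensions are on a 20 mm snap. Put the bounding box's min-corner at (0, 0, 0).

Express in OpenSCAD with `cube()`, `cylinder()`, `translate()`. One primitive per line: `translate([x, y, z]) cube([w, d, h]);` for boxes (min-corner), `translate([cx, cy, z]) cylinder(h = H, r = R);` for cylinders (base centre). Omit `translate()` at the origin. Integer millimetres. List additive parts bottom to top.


cube([200, 220, 40]);
translate([0, 0, 40]) cube([200, 40, 160]);


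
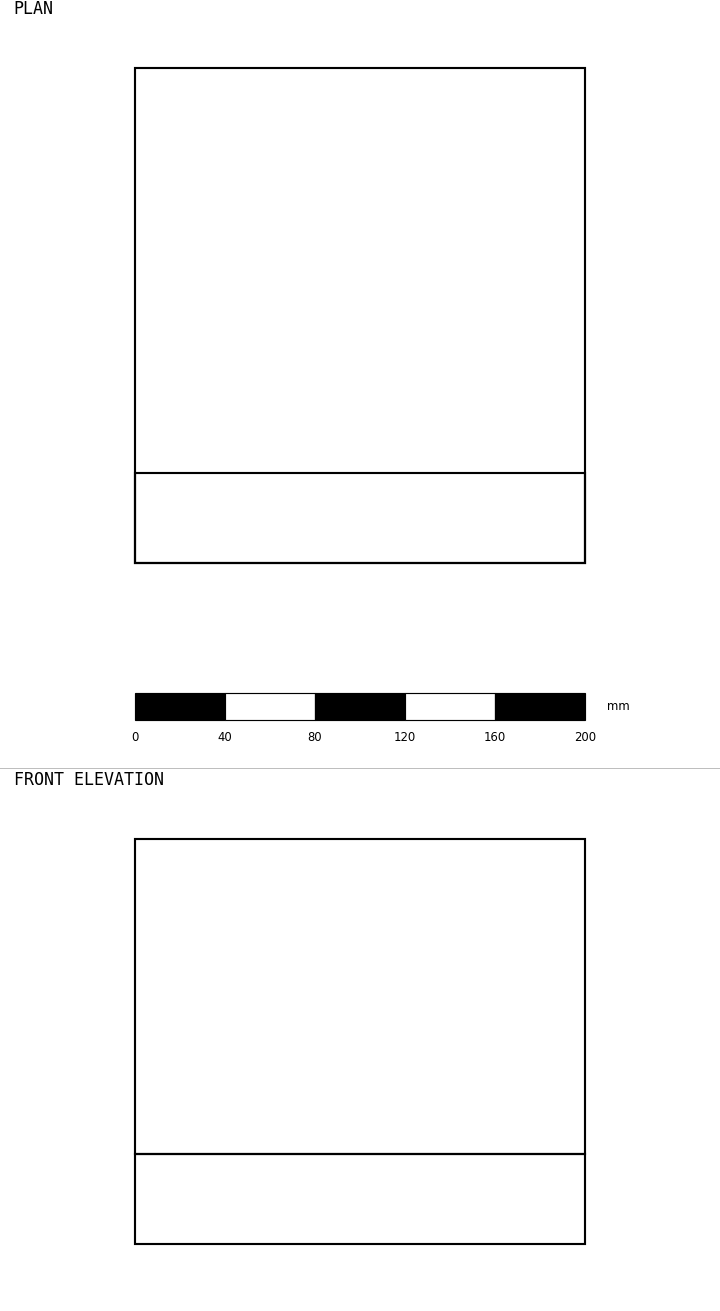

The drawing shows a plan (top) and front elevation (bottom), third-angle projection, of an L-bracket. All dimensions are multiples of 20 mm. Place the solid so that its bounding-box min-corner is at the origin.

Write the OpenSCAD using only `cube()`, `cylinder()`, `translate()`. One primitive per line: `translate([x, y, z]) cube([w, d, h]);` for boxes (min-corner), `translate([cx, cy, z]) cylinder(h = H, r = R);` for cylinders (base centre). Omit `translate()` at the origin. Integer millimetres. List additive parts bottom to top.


cube([200, 220, 40]);
translate([0, 0, 40]) cube([200, 40, 140]);


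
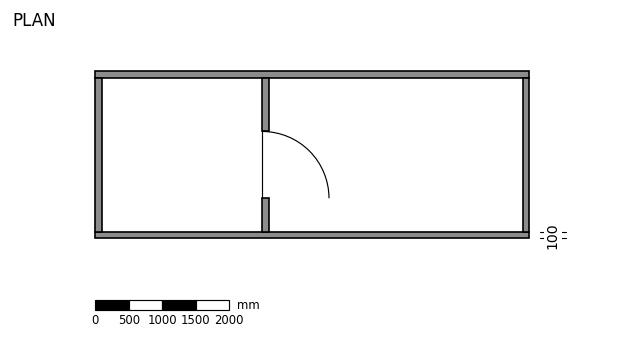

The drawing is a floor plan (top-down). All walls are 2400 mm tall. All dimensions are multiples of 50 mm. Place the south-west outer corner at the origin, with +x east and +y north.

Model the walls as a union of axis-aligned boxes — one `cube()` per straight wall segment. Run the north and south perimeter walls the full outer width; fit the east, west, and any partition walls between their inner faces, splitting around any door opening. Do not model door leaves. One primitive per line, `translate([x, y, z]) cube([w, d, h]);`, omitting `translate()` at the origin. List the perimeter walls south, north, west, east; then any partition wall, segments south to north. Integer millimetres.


cube([6500, 100, 2400]);
translate([0, 2400, 0]) cube([6500, 100, 2400]);
translate([0, 100, 0]) cube([100, 2300, 2400]);
translate([6400, 100, 0]) cube([100, 2300, 2400]);
translate([2500, 100, 0]) cube([100, 500, 2400]);
translate([2500, 1600, 0]) cube([100, 800, 2400]);


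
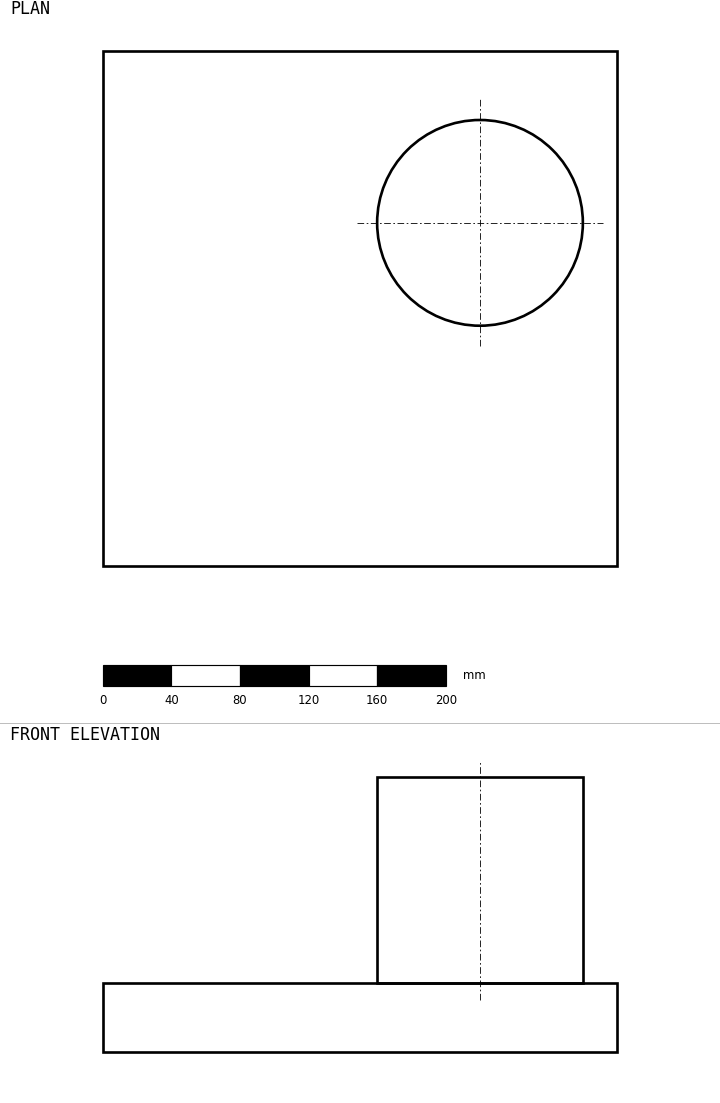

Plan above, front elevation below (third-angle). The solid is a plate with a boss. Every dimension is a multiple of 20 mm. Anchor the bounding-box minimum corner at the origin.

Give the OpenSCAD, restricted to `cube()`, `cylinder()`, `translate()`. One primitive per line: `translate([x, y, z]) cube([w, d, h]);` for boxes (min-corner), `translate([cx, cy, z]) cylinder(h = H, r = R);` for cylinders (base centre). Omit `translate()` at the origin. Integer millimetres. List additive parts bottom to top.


cube([300, 300, 40]);
translate([220, 200, 40]) cylinder(h = 120, r = 60);
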